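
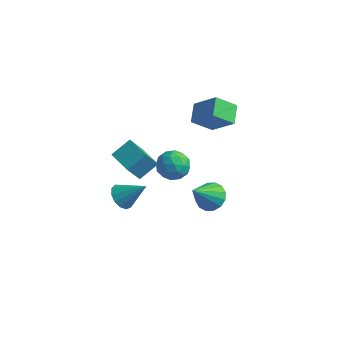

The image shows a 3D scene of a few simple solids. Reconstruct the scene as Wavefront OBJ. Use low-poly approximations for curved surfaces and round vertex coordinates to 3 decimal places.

v -4.541 1.461 -4.144
v -4.901 0.649 -2.729
v -3.957 2.618 -3.331
v -4.317 1.807 -1.917
v -2.923 0.673 -4.183
v -3.283 -0.138 -2.769
v -2.339 1.831 -3.371
v -2.699 1.019 -1.956
v -1.288 -3.834 -1.236
v -0.686 -4.342 -1.672
v 0.048 -3.326 0.016
v -0.663 -3.882 -1.883
v -0.839 -3.406 -1.888
v -1.157 -3.066 -1.687
v -1.517 -2.971 -1.343
v -1.804 -3.149 -0.964
v -1.927 -3.545 -0.672
v -1.847 -4.033 -0.559
v -1.589 -4.458 -0.661
v -1.236 -4.685 -0.946
v -0.899 -4.642 -1.322
v -2.706 2.471 -3.364
v -2.019 3.317 -3.086
v -1.461 1.843 -4.534
v -0.774 2.689 -4.256
v -0.992 1.875 -3.511
v -1.762 2.263 -2.788
v -1.718 2.897 -4.832
v -2.488 3.285 -4.109
v -1.408 3.581 -3.994
v -0.96 2.949 -3.178
v -2.52 2.211 -4.442
v -2.072 1.579 -3.626
v -2.472 2.949 -3.122
v -1.008 2.211 -4.498
v -1.136 1.733 -4.06
v -0.733 2.23 -3.897
v -2.321 2.329 -2.947
v -1.917 2.827 -2.784
v -1.313 1.98 -3.034
v -1.563 2.333 -4.836
v -1.159 2.831 -4.673
v -2.747 2.93 -3.723
v -2.344 3.427 -3.56
v -2.167 3.18 -4.586
v -1.709 3.601 -3.493
v -0.977 3.232 -4.18
v -1.532 3.354 -4.519
v -1.985 3.582 -4.094
v -1.446 3.23 -3.013
v -0.713 2.861 -3.701
v -0.842 2.383 -3.263
v -1.294 2.611 -2.838
v -1.086 3.385 -3.546
v -2.767 2.299 -3.919
v -2.034 1.93 -4.607
v -2.186 2.549 -4.782
v -2.638 2.777 -4.357
v -2.503 1.928 -3.44
v -1.771 1.559 -4.127
v -1.495 1.578 -3.526
v -1.948 1.806 -3.101
v -2.394 1.775 -4.074
v 0.37 3.598 -0.142
v -0.573 2.694 0.882
v -0.119 4.772 0.444
v -1.062 3.868 1.468
v 1.882 3.552 1.212
v 0.939 2.648 2.236
v 1.393 4.726 1.798
v 0.45 3.822 2.822
v 3.94 -2.78 0.563
v 4.825 -3.155 0.431
v 3.58 -4.2 2.177
v 4.889 -2.788 0.768
v 4.698 -2.419 1.05
v 4.304 -2.147 1.202
v 3.813 -2.044 1.183
v 3.356 -2.138 0.997
v 3.056 -2.405 0.696
v 2.992 -2.771 0.359
v 3.183 -3.14 0.076
v 3.576 -3.412 -0.075
v 4.068 -3.515 -0.056
v 4.525 -3.421 0.129
f 2 4 1
f 5 2 1
f 1 4 3
f 3 5 1
f 2 8 4
f 6 2 5
f 6 8 2
f 4 8 3
f 7 5 3
f 3 8 7
f 7 6 5
f 8 6 7
f 10 9 12
f 10 12 11
f 12 9 13
f 12 13 11
f 13 9 14
f 13 14 11
f 14 9 15
f 14 15 11
f 15 9 16
f 15 16 11
f 16 9 17
f 16 17 11
f 17 9 18
f 17 18 11
f 18 9 19
f 18 19 11
f 19 9 20
f 19 20 11
f 20 9 21
f 20 21 11
f 21 9 10
f 21 10 11
f 22 59 38
f 59 33 62
f 38 62 27
f 59 62 38
f 22 38 34
f 38 27 39
f 34 39 23
f 38 39 34
f 22 34 43
f 34 23 44
f 43 44 29
f 34 44 43
f 22 43 55
f 43 29 58
f 55 58 32
f 43 58 55
f 22 55 59
f 55 32 63
f 59 63 33
f 55 63 59
f 23 39 50
f 39 27 53
f 50 53 31
f 39 53 50
f 27 62 40
f 62 33 61
f 40 61 26
f 62 61 40
f 33 63 60
f 63 32 56
f 60 56 24
f 63 56 60
f 32 58 57
f 58 29 45
f 57 45 28
f 58 45 57
f 29 44 49
f 44 23 46
f 49 46 30
f 44 46 49
f 25 51 37
f 51 31 52
f 37 52 26
f 51 52 37
f 25 37 35
f 37 26 36
f 35 36 24
f 37 36 35
f 25 35 42
f 35 24 41
f 42 41 28
f 35 41 42
f 25 42 47
f 42 28 48
f 47 48 30
f 42 48 47
f 25 47 51
f 47 30 54
f 51 54 31
f 47 54 51
f 26 52 40
f 52 31 53
f 40 53 27
f 52 53 40
f 24 36 60
f 36 26 61
f 60 61 33
f 36 61 60
f 28 41 57
f 41 24 56
f 57 56 32
f 41 56 57
f 30 48 49
f 48 28 45
f 49 45 29
f 48 45 49
f 31 54 50
f 54 30 46
f 50 46 23
f 54 46 50
f 65 67 64
f 68 65 64
f 64 67 66
f 66 68 64
f 65 71 67
f 69 65 68
f 69 71 65
f 67 71 66
f 70 68 66
f 66 71 70
f 70 69 68
f 71 69 70
f 73 72 75
f 73 75 74
f 75 72 76
f 75 76 74
f 76 72 77
f 76 77 74
f 77 72 78
f 77 78 74
f 78 72 79
f 78 79 74
f 79 72 80
f 79 80 74
f 80 72 81
f 80 81 74
f 81 72 82
f 81 82 74
f 82 72 83
f 82 83 74
f 83 72 84
f 83 84 74
f 84 72 85
f 84 85 74
f 85 72 73
f 85 73 74



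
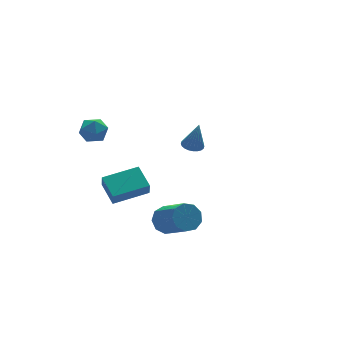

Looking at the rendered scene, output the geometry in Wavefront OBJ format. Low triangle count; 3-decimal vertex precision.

v -3.604 3.134 -0.248
v -3.145 2.503 -0.363
v -4.475 2.397 0.323
v -4.016 1.766 0.208
v -3.797 2.325 0.719
v -3.259 2.78 0.367
v -4.361 2.12 -0.407
v -3.823 2.575 -0.759
v -3.613 1.876 -0.461
v -3.265 2.003 0.235
v -4.355 2.897 -0.275
v -4.007 3.024 0.421
v 1.843 2.86 -3.343
v 2.401 3.041 -3.402
v 2.077 2.64 -1.797
v 2.294 3.24 -3.358
v 2.118 3.381 -3.311
v 1.901 3.442 -3.269
v 1.674 3.416 -3.239
v 1.473 3.304 -3.224
v 1.329 3.125 -3.228
v 1.262 2.906 -3.249
v 1.284 2.679 -3.285
v 1.391 2.48 -3.329
v 1.567 2.339 -3.376
v 1.785 2.277 -3.418
v 2.012 2.304 -3.448
v 2.213 2.416 -3.463
v 2.357 2.595 -3.459
v 2.423 2.814 -3.438
v -2.631 -2.401 -3.686
v -1.856 -2.314 -3.69
v -1.674 -3.872 -2.498
v -2.449 -3.959 -2.494
v -2.069 -2.033 -3.29
v -1.888 -3.591 -2.098
v -2.545 -1.924 -3.075
v -2.364 -3.482 -1.883
v -3.061 -2.038 -3.146
v -2.88 -3.596 -1.954
v -3.376 -2.322 -3.47
v -3.195 -3.88 -2.278
v -3.342 -2.643 -3.895
v -3.161 -4.201 -2.703
v -2.975 -2.851 -4.222
v -2.794 -4.409 -3.03
v -2.447 -2.848 -4.298
v -2.266 -4.406 -3.106
v -2.005 -2.636 -4.088
v -1.824 -4.194 -2.896
v -4.138 0.032 -3.584
v -4.281 -0.275 -2.826
v -4.047 1.274 -3.063
v -4.19 0.967 -2.305
v -2.31 -0.207 -3.335
v -2.453 -0.514 -2.577
v -2.219 1.035 -2.814
v -2.362 0.728 -2.056
f 1 12 6
f 1 6 2
f 1 2 8
f 1 8 11
f 1 11 12
f 2 6 10
f 6 12 5
f 12 11 3
f 11 8 7
f 8 2 9
f 4 10 5
f 4 5 3
f 4 3 7
f 4 7 9
f 4 9 10
f 5 10 6
f 3 5 12
f 7 3 11
f 9 7 8
f 10 9 2
f 14 13 16
f 14 16 15
f 16 13 17
f 16 17 15
f 17 13 18
f 17 18 15
f 18 13 19
f 18 19 15
f 19 13 20
f 19 20 15
f 20 13 21
f 20 21 15
f 21 13 22
f 21 22 15
f 22 13 23
f 22 23 15
f 23 13 24
f 23 24 15
f 24 13 25
f 24 25 15
f 25 13 26
f 25 26 15
f 26 13 27
f 26 27 15
f 27 13 28
f 27 28 15
f 28 13 29
f 28 29 15
f 29 13 30
f 29 30 15
f 30 13 14
f 30 14 15
f 32 31 35
f 32 35 33
f 33 35 36
f 33 36 34
f 35 31 37
f 35 37 36
f 36 37 38
f 36 38 34
f 37 31 39
f 37 39 38
f 38 39 40
f 38 40 34
f 39 31 41
f 39 41 40
f 40 41 42
f 40 42 34
f 41 31 43
f 41 43 42
f 42 43 44
f 42 44 34
f 43 31 45
f 43 45 44
f 44 45 46
f 44 46 34
f 45 31 47
f 45 47 46
f 46 47 48
f 46 48 34
f 47 31 49
f 47 49 48
f 48 49 50
f 48 50 34
f 49 31 32
f 49 32 50
f 50 32 33
f 50 33 34
f 52 54 51
f 55 52 51
f 51 54 53
f 53 55 51
f 52 58 54
f 56 52 55
f 56 58 52
f 54 58 53
f 57 55 53
f 53 58 57
f 57 56 55
f 58 56 57



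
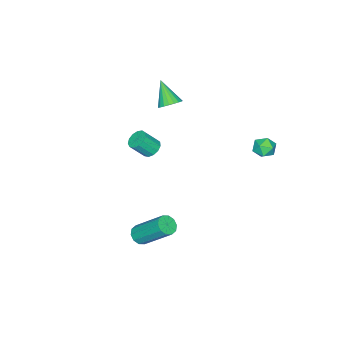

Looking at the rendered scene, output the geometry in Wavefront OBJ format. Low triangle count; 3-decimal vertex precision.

v -3.856 2.539 0.207
v -3.46 3.087 0.309
v -3.34 2.013 1.031
v -2.944 2.561 1.133
v -3.61 2.587 1.284
v -3.929 2.913 0.774
v -2.871 2.187 0.566
v -3.19 2.513 0.056
v -2.851 2.869 0.531
v -3.308 3.117 0.975
v -3.492 1.983 0.365
v -3.949 2.231 0.809
v 3.827 0.147 -2.19
v 4.405 0.178 -2.157
v 4.232 1.705 -0.596
v 3.653 1.673 -0.63
v 4.295 0.416 -2.401
v 4.122 1.942 -0.841
v 4.006 0.551 -2.566
v 3.833 2.077 -1.005
v 3.649 0.531 -2.586
v 3.476 2.058 -1.026
v 3.36 0.365 -2.456
v 3.186 1.892 -0.895
v 3.248 0.115 -2.224
v 3.075 1.642 -0.663
v 3.358 -0.122 -1.979
v 3.185 1.404 -0.419
v 3.647 -0.257 -1.815
v 3.474 1.269 -0.254
v 4.004 -0.238 -1.794
v 3.831 1.289 -0.234
v 4.294 -0.072 -1.925
v 4.12 1.455 -0.364
v -2.658 -2.764 1.92
v -2.02 -2.93 2.04
v -3.122 -3.716 3.08
v -2.055 -2.71 2.207
v -2.194 -2.499 2.324
v -2.413 -2.334 2.372
v -2.675 -2.243 2.341
v -2.934 -2.243 2.238
v -3.145 -2.333 2.079
v -3.271 -2.497 1.894
v -3.292 -2.708 1.712
v -3.203 -2.928 1.567
v -3.02 -3.12 1.483
v -2.774 -3.251 1.475
v -2.508 -3.297 1.543
v -2.268 -3.252 1.677
v -2.095 -3.122 1.853
v 0.641 -1.496 1.406
v 0.895 -1.861 1.035
v 1.434 -2.369 1.902
v 1.179 -2.004 2.274
v 1.095 -1.603 1.062
v 1.633 -2.111 1.929
v 1.149 -1.312 1.198
v 1.688 -1.819 2.065
v 1.043 -1.079 1.401
v 1.582 -1.586 2.268
v 0.808 -0.978 1.605
v 1.347 -1.485 2.472
v 0.521 -1.042 1.747
v 1.06 -1.549 2.614
v 0.271 -1.25 1.78
v 0.81 -1.758 2.647
v 0.139 -1.537 1.695
v 0.678 -2.044 2.562
v 0.166 -1.81 1.518
v 0.705 -2.318 2.385
v 0.343 -1.984 1.306
v 0.882 -2.491 2.173
v 0.616 -2.003 1.126
v 1.154 -2.51 1.993
f 1 12 6
f 1 6 2
f 1 2 8
f 1 8 11
f 1 11 12
f 2 6 10
f 6 12 5
f 12 11 3
f 11 8 7
f 8 2 9
f 4 10 5
f 4 5 3
f 4 3 7
f 4 7 9
f 4 9 10
f 5 10 6
f 3 5 12
f 7 3 11
f 9 7 8
f 10 9 2
f 14 13 17
f 14 17 15
f 15 17 18
f 15 18 16
f 17 13 19
f 17 19 18
f 18 19 20
f 18 20 16
f 19 13 21
f 19 21 20
f 20 21 22
f 20 22 16
f 21 13 23
f 21 23 22
f 22 23 24
f 22 24 16
f 23 13 25
f 23 25 24
f 24 25 26
f 24 26 16
f 25 13 27
f 25 27 26
f 26 27 28
f 26 28 16
f 27 13 29
f 27 29 28
f 28 29 30
f 28 30 16
f 29 13 31
f 29 31 30
f 30 31 32
f 30 32 16
f 31 13 33
f 31 33 32
f 32 33 34
f 32 34 16
f 33 13 14
f 33 14 34
f 34 14 15
f 34 15 16
f 36 35 38
f 36 38 37
f 38 35 39
f 38 39 37
f 39 35 40
f 39 40 37
f 40 35 41
f 40 41 37
f 41 35 42
f 41 42 37
f 42 35 43
f 42 43 37
f 43 35 44
f 43 44 37
f 44 35 45
f 44 45 37
f 45 35 46
f 45 46 37
f 46 35 47
f 46 47 37
f 47 35 48
f 47 48 37
f 48 35 49
f 48 49 37
f 49 35 50
f 49 50 37
f 50 35 51
f 50 51 37
f 51 35 36
f 51 36 37
f 53 52 56
f 53 56 54
f 54 56 57
f 54 57 55
f 56 52 58
f 56 58 57
f 57 58 59
f 57 59 55
f 58 52 60
f 58 60 59
f 59 60 61
f 59 61 55
f 60 52 62
f 60 62 61
f 61 62 63
f 61 63 55
f 62 52 64
f 62 64 63
f 63 64 65
f 63 65 55
f 64 52 66
f 64 66 65
f 65 66 67
f 65 67 55
f 66 52 68
f 66 68 67
f 67 68 69
f 67 69 55
f 68 52 70
f 68 70 69
f 69 70 71
f 69 71 55
f 70 52 72
f 70 72 71
f 71 72 73
f 71 73 55
f 72 52 74
f 72 74 73
f 73 74 75
f 73 75 55
f 74 52 53
f 74 53 75
f 75 53 54
f 75 54 55



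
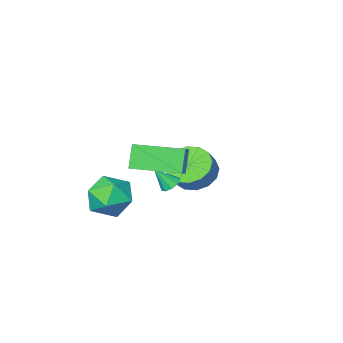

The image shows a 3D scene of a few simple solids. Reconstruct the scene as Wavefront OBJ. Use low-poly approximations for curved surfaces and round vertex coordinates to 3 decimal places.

v 0.665 -1.081 -1.818
v 1.076 -0.821 -1.973
v 1.255 -1.459 -0.882
v 0.878 -0.621 -1.767
v 0.581 -0.635 -1.585
v 0.323 -0.858 -1.512
v 0.224 -1.185 -1.583
v 0.332 -1.464 -1.763
v 0.595 -1.563 -1.969
v 0.891 -1.437 -2.105
v 1.081 -1.144 -2.106
v 3.666 -0.462 -2.506
v 4.279 -0.267 -1.532
v 2.921 -2.013 -1.728
v 3.534 -1.818 -0.754
v 2.658 -1.104 -1.044
v 3.118 -0.146 -1.525
v 4.082 -2.134 -1.735
v 4.542 -1.176 -2.216
v 4.536 -1.301 -1.056
v 3.656 -0.664 -0.629
v 3.544 -1.616 -2.631
v 2.664 -0.979 -2.204
v 3.939 1.631 2.937
v 4.43 2.137 3.356
v 2.422 3.111 2.927
v 2.913 3.617 3.346
v 4.367 2.063 1.914
v 4.858 2.569 2.333
v 2.85 3.543 1.904
v 3.341 4.049 2.323
v -1.047 -1.819 -1.965
v -0.145 -2.011 -2.526
v 0.41 -1.712 -1.737
v -0.493 -1.521 -1.175
v -0.274 -1.478 -2.637
v 0.281 -1.18 -1.848
v -0.611 -1.037 -2.568
v -0.056 -0.738 -1.778
v -1.064 -0.805 -2.337
v -0.509 -0.507 -1.547
v -1.513 -0.846 -2.006
v -0.958 -0.547 -1.217
v -1.837 -1.147 -1.664
v -1.282 -0.848 -0.875
v -1.95 -1.628 -1.403
v -1.395 -1.329 -0.614
v -1.821 -2.16 -1.292
v -1.266 -1.862 -0.503
v -1.484 -2.602 -1.362
v -0.929 -2.303 -0.572
v -1.031 -2.833 -1.593
v -0.476 -2.535 -0.803
v -0.582 -2.793 -1.923
v -0.027 -2.494 -1.134
v -0.258 -2.492 -2.265
v 0.297 -2.193 -1.476
f 2 1 4
f 2 4 3
f 4 1 5
f 4 5 3
f 5 1 6
f 5 6 3
f 6 1 7
f 6 7 3
f 7 1 8
f 7 8 3
f 8 1 9
f 8 9 3
f 9 1 10
f 9 10 3
f 10 1 11
f 10 11 3
f 11 1 2
f 11 2 3
f 12 23 17
f 12 17 13
f 12 13 19
f 12 19 22
f 12 22 23
f 13 17 21
f 17 23 16
f 23 22 14
f 22 19 18
f 19 13 20
f 15 21 16
f 15 16 14
f 15 14 18
f 15 18 20
f 15 20 21
f 16 21 17
f 14 16 23
f 18 14 22
f 20 18 19
f 21 20 13
f 25 27 24
f 28 25 24
f 24 27 26
f 26 28 24
f 25 31 27
f 29 25 28
f 29 31 25
f 27 31 26
f 30 28 26
f 26 31 30
f 30 29 28
f 31 29 30
f 33 32 36
f 33 36 34
f 34 36 37
f 34 37 35
f 36 32 38
f 36 38 37
f 37 38 39
f 37 39 35
f 38 32 40
f 38 40 39
f 39 40 41
f 39 41 35
f 40 32 42
f 40 42 41
f 41 42 43
f 41 43 35
f 42 32 44
f 42 44 43
f 43 44 45
f 43 45 35
f 44 32 46
f 44 46 45
f 45 46 47
f 45 47 35
f 46 32 48
f 46 48 47
f 47 48 49
f 47 49 35
f 48 32 50
f 48 50 49
f 49 50 51
f 49 51 35
f 50 32 52
f 50 52 51
f 51 52 53
f 51 53 35
f 52 32 54
f 52 54 53
f 53 54 55
f 53 55 35
f 54 32 56
f 54 56 55
f 55 56 57
f 55 57 35
f 56 32 33
f 56 33 57
f 57 33 34
f 57 34 35



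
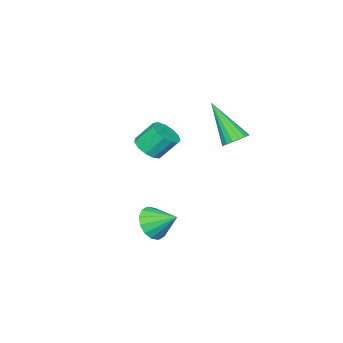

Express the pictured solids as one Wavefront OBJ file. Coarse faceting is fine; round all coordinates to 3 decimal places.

v 3.628 1.428 -0.811
v 4.183 1.243 -0.28
v 3.392 2.392 -0.229
v 4.378 1.463 -0.565
v 4.372 1.673 -0.915
v 4.166 1.818 -1.238
v 3.817 1.858 -1.446
v 3.416 1.784 -1.484
v 3.073 1.613 -1.342
v 2.878 1.394 -1.057
v 2.884 1.183 -0.707
v 3.089 1.039 -0.384
v 3.439 0.998 -0.176
v 3.839 1.073 -0.138
v -1.38 1.242 1.521
v -0.834 1.058 1.392
v -1.44 -0.062 3.139
v -0.792 1.275 1.569
v -0.885 1.484 1.734
v -1.092 1.638 1.85
v -1.364 1.701 1.891
v -1.639 1.659 1.847
v -1.856 1.522 1.728
v -1.963 1.321 1.562
v -1.936 1.101 1.386
v -1.782 0.914 1.241
v -1.536 0.802 1.16
v -1.254 0.791 1.162
v -1.001 0.883 1.246
v 1.266 -0.92 1.406
v 1.834 -0.549 1.449
v 1.402 0.012 2.317
v 0.834 -0.36 2.274
v 1.6 -0.361 1.211
v 1.168 0.2 2.079
v 1.26 -0.351 1.035
v 0.828 0.21 1.903
v 0.922 -0.521 0.977
v 0.49 0.04 1.844
v 0.693 -0.819 1.055
v 0.261 -0.258 1.923
v 0.646 -1.148 1.245
v 0.214 -0.587 2.112
v 0.796 -1.405 1.486
v 0.364 -0.844 2.353
v 1.095 -1.509 1.701
v 0.663 -0.948 2.569
v 1.449 -1.425 1.823
v 1.017 -0.864 2.691
v 1.744 -1.182 1.813
v 1.312 -0.621 2.681
v 1.888 -0.855 1.673
v 1.456 -0.294 2.541
f 2 1 4
f 2 4 3
f 4 1 5
f 4 5 3
f 5 1 6
f 5 6 3
f 6 1 7
f 6 7 3
f 7 1 8
f 7 8 3
f 8 1 9
f 8 9 3
f 9 1 10
f 9 10 3
f 10 1 11
f 10 11 3
f 11 1 12
f 11 12 3
f 12 1 13
f 12 13 3
f 13 1 14
f 13 14 3
f 14 1 2
f 14 2 3
f 16 15 18
f 16 18 17
f 18 15 19
f 18 19 17
f 19 15 20
f 19 20 17
f 20 15 21
f 20 21 17
f 21 15 22
f 21 22 17
f 22 15 23
f 22 23 17
f 23 15 24
f 23 24 17
f 24 15 25
f 24 25 17
f 25 15 26
f 25 26 17
f 26 15 27
f 26 27 17
f 27 15 28
f 27 28 17
f 28 15 29
f 28 29 17
f 29 15 16
f 29 16 17
f 31 30 34
f 31 34 32
f 32 34 35
f 32 35 33
f 34 30 36
f 34 36 35
f 35 36 37
f 35 37 33
f 36 30 38
f 36 38 37
f 37 38 39
f 37 39 33
f 38 30 40
f 38 40 39
f 39 40 41
f 39 41 33
f 40 30 42
f 40 42 41
f 41 42 43
f 41 43 33
f 42 30 44
f 42 44 43
f 43 44 45
f 43 45 33
f 44 30 46
f 44 46 45
f 45 46 47
f 45 47 33
f 46 30 48
f 46 48 47
f 47 48 49
f 47 49 33
f 48 30 50
f 48 50 49
f 49 50 51
f 49 51 33
f 50 30 52
f 50 52 51
f 51 52 53
f 51 53 33
f 52 30 31
f 52 31 53
f 53 31 32
f 53 32 33



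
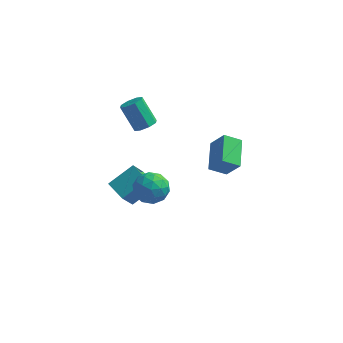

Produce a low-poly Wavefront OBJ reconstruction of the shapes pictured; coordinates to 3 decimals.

v 2.325 -1.875 2.683
v 3.116 -2.133 3.822
v 2.055 -0.12 3.269
v 2.846 -0.378 4.407
v 3.254 -1.542 2.113
v 4.045 -1.8 3.251
v 2.984 0.213 2.698
v 3.775 -0.045 3.837
v -3.97 0.596 -2.395
v -2.78 1.663 -1.425
v -3.668 1.689 -3.969
v -2.477 2.756 -2.999
v -2.943 -0.216 -2.761
v -1.752 0.851 -1.791
v -2.64 0.877 -4.335
v -1.45 1.944 -3.365
v -2.315 0.129 -2.052
v -1.514 0.856 -2.322
v -1.146 -0.776 -1.018
v -0.345 -0.049 -1.288
v -1.197 0.273 -0.645
v -1.919 0.832 -1.283
v -0.741 -0.752 -2.057
v -1.463 -0.193 -2.695
v -0.541 0.311 -2.324
v -0.823 0.945 -1.452
v -1.837 -0.865 -1.888
v -2.119 -0.231 -1.016
v -2.017 0.572 -2.278
v -0.643 -0.492 -1.062
v -1.144 -0.302 -0.684
v -0.673 0.125 -0.843
v -2.255 0.558 -1.668
v -1.784 0.985 -1.826
v -1.598 0.643 -0.84
v -0.876 -0.905 -1.514
v -0.405 -0.478 -1.672
v -1.987 -0.045 -2.497
v -1.516 0.382 -2.656
v -1.062 -0.563 -2.5
v -0.974 0.679 -2.437
v -0.288 0.147 -1.83
v -0.52 -0.266 -2.282
v -0.945 0.062 -2.657
v -1.14 1.051 -1.925
v -0.453 0.52 -1.317
v -0.954 0.709 -0.939
v -1.378 1.037 -1.314
v -0.568 0.731 -1.926
v -2.207 -0.44 -2.023
v -1.52 -0.971 -1.415
v -1.282 -0.957 -2.026
v -1.706 -0.629 -2.401
v -2.372 -0.067 -1.51
v -1.686 -0.599 -0.903
v -1.715 0.018 -0.683
v -2.14 0.346 -1.058
v -2.092 -0.651 -1.414
v -1.815 0.864 3.145
v -1.223 0.849 3.536
v -2.152 1.36 4.966
v -2.745 1.376 4.575
v -1.308 1.334 3.307
v -2.238 1.845 4.736
v -1.691 1.544 2.983
v -2.62 2.055 4.413
v -2.146 1.356 2.754
v -3.076 1.867 4.184
v -2.408 0.88 2.754
v -3.337 1.391 4.184
v -2.322 0.395 2.984
v -3.252 0.906 4.413
v -1.94 0.185 3.307
v -2.869 0.696 4.737
v -1.484 0.373 3.536
v -2.414 0.884 4.966
f 2 4 1
f 5 2 1
f 1 4 3
f 3 5 1
f 2 8 4
f 6 2 5
f 6 8 2
f 4 8 3
f 7 5 3
f 3 8 7
f 7 6 5
f 8 6 7
f 10 12 9
f 13 10 9
f 9 12 11
f 11 13 9
f 10 16 12
f 14 10 13
f 14 16 10
f 12 16 11
f 15 13 11
f 11 16 15
f 15 14 13
f 16 14 15
f 17 54 33
f 54 28 57
f 33 57 22
f 54 57 33
f 17 33 29
f 33 22 34
f 29 34 18
f 33 34 29
f 17 29 38
f 29 18 39
f 38 39 24
f 29 39 38
f 17 38 50
f 38 24 53
f 50 53 27
f 38 53 50
f 17 50 54
f 50 27 58
f 54 58 28
f 50 58 54
f 18 34 45
f 34 22 48
f 45 48 26
f 34 48 45
f 22 57 35
f 57 28 56
f 35 56 21
f 57 56 35
f 28 58 55
f 58 27 51
f 55 51 19
f 58 51 55
f 27 53 52
f 53 24 40
f 52 40 23
f 53 40 52
f 24 39 44
f 39 18 41
f 44 41 25
f 39 41 44
f 20 46 32
f 46 26 47
f 32 47 21
f 46 47 32
f 20 32 30
f 32 21 31
f 30 31 19
f 32 31 30
f 20 30 37
f 30 19 36
f 37 36 23
f 30 36 37
f 20 37 42
f 37 23 43
f 42 43 25
f 37 43 42
f 20 42 46
f 42 25 49
f 46 49 26
f 42 49 46
f 21 47 35
f 47 26 48
f 35 48 22
f 47 48 35
f 19 31 55
f 31 21 56
f 55 56 28
f 31 56 55
f 23 36 52
f 36 19 51
f 52 51 27
f 36 51 52
f 25 43 44
f 43 23 40
f 44 40 24
f 43 40 44
f 26 49 45
f 49 25 41
f 45 41 18
f 49 41 45
f 60 59 63
f 60 63 61
f 61 63 64
f 61 64 62
f 63 59 65
f 63 65 64
f 64 65 66
f 64 66 62
f 65 59 67
f 65 67 66
f 66 67 68
f 66 68 62
f 67 59 69
f 67 69 68
f 68 69 70
f 68 70 62
f 69 59 71
f 69 71 70
f 70 71 72
f 70 72 62
f 71 59 73
f 71 73 72
f 72 73 74
f 72 74 62
f 73 59 75
f 73 75 74
f 74 75 76
f 74 76 62
f 75 59 60
f 75 60 76
f 76 60 61
f 76 61 62



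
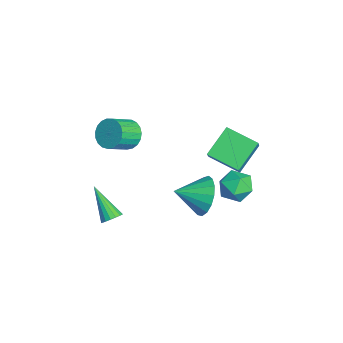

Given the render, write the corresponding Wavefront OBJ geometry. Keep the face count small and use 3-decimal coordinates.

v 2.206 -2.741 0.221
v 2.472 -3.199 0.242
v 0.974 -3.399 1.479
v 2.581 -3.057 0.423
v 2.603 -2.843 0.557
v 2.535 -2.605 0.614
v 2.391 -2.399 0.581
v 2.205 -2.271 0.466
v 2.019 -2.25 0.295
v 1.876 -2.342 0.106
v 1.809 -2.525 -0.056
v 1.832 -2.758 -0.154
v 1.941 -2.987 -0.167
v 2.111 -3.159 -0.091
v 2.303 -3.235 0.057
v 1.085 1.546 0.218
v 1.841 1.873 0.932
v 1.135 0.154 0.802
v 1.39 1.96 1.179
v 0.869 1.952 1.206
v 0.397 1.852 1.007
v 0.083 1.681 0.627
v -0.001 1.479 0.153
v 0.163 1.293 -0.305
v 0.538 1.164 -0.644
v 1.039 1.123 -0.786
v 1.55 1.179 -0.697
v 1.954 1.319 -0.398
v 2.16 1.511 0.041
v 2.119 1.711 0.521
v -0.998 -1.626 3.207
v -0.375 -1.125 3.34
v 0.22 -2.054 4.046
v -0.402 -2.554 3.913
v -0.577 -1.056 3.6
v 0.018 -1.985 4.307
v -0.852 -1.086 3.793
v -0.256 -2.015 4.5
v -1.152 -1.209 3.884
v -0.556 -2.137 4.591
v -1.425 -1.404 3.858
v -0.83 -2.332 4.565
v -1.625 -1.637 3.719
v -1.029 -2.566 4.426
v -1.716 -1.869 3.492
v -1.12 -2.797 4.199
v -1.683 -2.058 3.215
v -1.087 -2.987 3.922
v -1.531 -2.173 2.937
v -0.936 -3.101 3.644
v -1.287 -2.193 2.706
v -0.692 -3.121 3.413
v -0.993 -2.115 2.561
v -0.398 -3.043 3.268
v -0.7 -1.952 2.527
v -0.105 -2.881 3.234
v -0.459 -1.733 2.612
v 0.137 -2.662 3.318
v -0.31 -1.496 2.799
v 0.285 -2.424 3.505
v -0.28 -1.281 3.056
v 0.315 -2.209 3.763
v 0.976 3.075 1.277
v 1.502 3.561 1.83
v 2.078 2.139 1.05
v 2.604 2.625 1.603
v 1.905 2.158 1.938
v 1.224 2.737 2.078
v 2.356 2.963 0.802
v 1.675 3.542 0.942
v 2.355 3.491 1.537
v 2.076 2.994 2.238
v 1.504 2.706 0.642
v 1.225 2.209 1.343
v 0.439 1.828 2.453
v -0.451 2.839 3.457
v 1.325 3.102 1.955
v 0.435 4.113 2.959
v 1.325 1.607 3.461
v 0.435 2.618 4.465
v 2.211 2.881 2.963
v 1.321 3.892 3.967
f 2 1 4
f 2 4 3
f 4 1 5
f 4 5 3
f 5 1 6
f 5 6 3
f 6 1 7
f 6 7 3
f 7 1 8
f 7 8 3
f 8 1 9
f 8 9 3
f 9 1 10
f 9 10 3
f 10 1 11
f 10 11 3
f 11 1 12
f 11 12 3
f 12 1 13
f 12 13 3
f 13 1 14
f 13 14 3
f 14 1 15
f 14 15 3
f 15 1 2
f 15 2 3
f 17 16 19
f 17 19 18
f 19 16 20
f 19 20 18
f 20 16 21
f 20 21 18
f 21 16 22
f 21 22 18
f 22 16 23
f 22 23 18
f 23 16 24
f 23 24 18
f 24 16 25
f 24 25 18
f 25 16 26
f 25 26 18
f 26 16 27
f 26 27 18
f 27 16 28
f 27 28 18
f 28 16 29
f 28 29 18
f 29 16 30
f 29 30 18
f 30 16 17
f 30 17 18
f 32 31 35
f 32 35 33
f 33 35 36
f 33 36 34
f 35 31 37
f 35 37 36
f 36 37 38
f 36 38 34
f 37 31 39
f 37 39 38
f 38 39 40
f 38 40 34
f 39 31 41
f 39 41 40
f 40 41 42
f 40 42 34
f 41 31 43
f 41 43 42
f 42 43 44
f 42 44 34
f 43 31 45
f 43 45 44
f 44 45 46
f 44 46 34
f 45 31 47
f 45 47 46
f 46 47 48
f 46 48 34
f 47 31 49
f 47 49 48
f 48 49 50
f 48 50 34
f 49 31 51
f 49 51 50
f 50 51 52
f 50 52 34
f 51 31 53
f 51 53 52
f 52 53 54
f 52 54 34
f 53 31 55
f 53 55 54
f 54 55 56
f 54 56 34
f 55 31 57
f 55 57 56
f 56 57 58
f 56 58 34
f 57 31 59
f 57 59 58
f 58 59 60
f 58 60 34
f 59 31 61
f 59 61 60
f 60 61 62
f 60 62 34
f 61 31 32
f 61 32 62
f 62 32 33
f 62 33 34
f 63 74 68
f 63 68 64
f 63 64 70
f 63 70 73
f 63 73 74
f 64 68 72
f 68 74 67
f 74 73 65
f 73 70 69
f 70 64 71
f 66 72 67
f 66 67 65
f 66 65 69
f 66 69 71
f 66 71 72
f 67 72 68
f 65 67 74
f 69 65 73
f 71 69 70
f 72 71 64
f 76 78 75
f 79 76 75
f 75 78 77
f 77 79 75
f 76 82 78
f 80 76 79
f 80 82 76
f 78 82 77
f 81 79 77
f 77 82 81
f 81 80 79
f 82 80 81



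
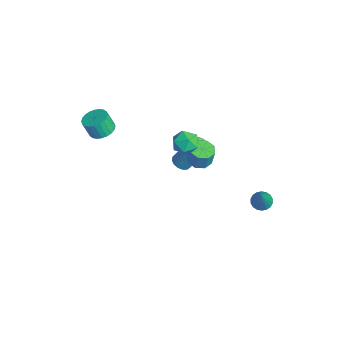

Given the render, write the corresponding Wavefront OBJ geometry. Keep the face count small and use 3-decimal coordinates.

v -3.37 1.092 -2.883
v -3.051 1.512 -3.168
v -2.651 2.448 -1.343
v -2.97 2.028 -1.057
v -3.341 1.622 -3.161
v -2.941 2.559 -1.336
v -3.639 1.591 -3.08
v -3.239 2.527 -1.254
v -3.865 1.425 -2.945
v -3.465 2.362 -1.12
v -3.958 1.17 -2.794
v -3.558 2.107 -0.969
v -3.894 0.895 -2.667
v -3.494 1.831 -0.841
v -3.689 0.672 -2.597
v -3.289 1.608 -0.772
v -3.399 0.561 -2.604
v -2.999 1.498 -0.779
v -3.101 0.593 -2.686
v -2.701 1.529 -0.86
v -2.875 0.758 -2.82
v -2.475 1.695 -0.995
v -2.782 1.013 -2.971
v -2.382 1.95 -1.146
v -2.846 1.289 -3.099
v -2.446 2.225 -1.273
v 0.908 0.402 3.518
v 1.173 0.056 2.824
v -0.273 0.624 2.956
v -0.008 0.278 2.262
v -0.128 -0.182 2.93
v 0.603 -0.32 3.277
v 0.297 1 2.503
v 1.028 0.862 2.85
v 0.796 0.425 2.196
v 0.533 -0.306 2.46
v 0.367 0.986 3.32
v 0.104 0.255 3.584
v -3.739 -3.249 0.797
v -2.988 -3.136 0.927
v -3.111 -3.517 1.972
v -3.861 -3.631 1.843
v -3.103 -2.871 1.01
v -3.225 -3.252 2.056
v -3.314 -2.664 1.061
v -3.437 -3.045 2.106
v -3.59 -2.545 1.071
v -3.713 -2.927 2.117
v -3.889 -2.534 1.04
v -4.011 -2.916 2.086
v -4.164 -2.632 0.972
v -4.287 -3.013 2.018
v -4.375 -2.824 0.877
v -4.498 -3.205 1.923
v -4.489 -3.08 0.77
v -4.612 -3.462 1.816
v -4.489 -3.363 0.668
v -4.612 -3.744 1.713
v -4.375 -3.628 0.584
v -4.497 -4.009 1.63
v -4.163 -3.835 0.534
v -4.286 -4.216 1.579
v -3.887 -3.953 0.523
v -4.01 -4.335 1.569
v -3.589 -3.964 0.554
v -3.711 -4.346 1.6
v -3.313 -3.867 0.622
v -3.436 -4.248 1.668
v -3.102 -3.675 0.717
v -3.225 -4.056 1.763
v -2.988 -3.418 0.824
v -3.111 -3.8 1.87
v 3.298 3.738 -0.266
v 3.725 4.103 -0.448
v 4.322 3.362 1.386
v 3.565 4.262 -0.313
v 3.353 4.317 -0.168
v 3.13 4.258 -0.044
v 2.94 4.095 0.037
v 2.821 3.862 0.057
v 2.797 3.604 0.014
v 2.872 3.373 -0.085
v 3.031 3.214 -0.22
v 3.244 3.159 -0.364
v 3.467 3.218 -0.489
v 3.657 3.381 -0.57
v 3.776 3.614 -0.59
v 3.8 3.872 -0.547
v 0.493 1.101 1.256
v 0.86 1.671 1.123
v 1.113 1.768 2.23
v 0.747 1.199 2.364
v 0.353 1.776 1.229
v 0.607 1.874 2.336
v -0.071 1.487 1.351
v 0.182 1.584 2.459
v -0.165 0.971 1.418
v 0.088 1.069 2.525
v 0.127 0.532 1.39
v 0.38 0.629 2.497
v 0.633 0.426 1.284
v 0.887 0.524 2.391
v 1.058 0.716 1.161
v 1.311 0.813 2.269
v 1.152 1.231 1.095
v 1.405 1.329 2.202
f 2 1 5
f 2 5 3
f 3 5 6
f 3 6 4
f 5 1 7
f 5 7 6
f 6 7 8
f 6 8 4
f 7 1 9
f 7 9 8
f 8 9 10
f 8 10 4
f 9 1 11
f 9 11 10
f 10 11 12
f 10 12 4
f 11 1 13
f 11 13 12
f 12 13 14
f 12 14 4
f 13 1 15
f 13 15 14
f 14 15 16
f 14 16 4
f 15 1 17
f 15 17 16
f 16 17 18
f 16 18 4
f 17 1 19
f 17 19 18
f 18 19 20
f 18 20 4
f 19 1 21
f 19 21 20
f 20 21 22
f 20 22 4
f 21 1 23
f 21 23 22
f 22 23 24
f 22 24 4
f 23 1 25
f 23 25 24
f 24 25 26
f 24 26 4
f 25 1 2
f 25 2 26
f 26 2 3
f 26 3 4
f 27 38 32
f 27 32 28
f 27 28 34
f 27 34 37
f 27 37 38
f 28 32 36
f 32 38 31
f 38 37 29
f 37 34 33
f 34 28 35
f 30 36 31
f 30 31 29
f 30 29 33
f 30 33 35
f 30 35 36
f 31 36 32
f 29 31 38
f 33 29 37
f 35 33 34
f 36 35 28
f 40 39 43
f 40 43 41
f 41 43 44
f 41 44 42
f 43 39 45
f 43 45 44
f 44 45 46
f 44 46 42
f 45 39 47
f 45 47 46
f 46 47 48
f 46 48 42
f 47 39 49
f 47 49 48
f 48 49 50
f 48 50 42
f 49 39 51
f 49 51 50
f 50 51 52
f 50 52 42
f 51 39 53
f 51 53 52
f 52 53 54
f 52 54 42
f 53 39 55
f 53 55 54
f 54 55 56
f 54 56 42
f 55 39 57
f 55 57 56
f 56 57 58
f 56 58 42
f 57 39 59
f 57 59 58
f 58 59 60
f 58 60 42
f 59 39 61
f 59 61 60
f 60 61 62
f 60 62 42
f 61 39 63
f 61 63 62
f 62 63 64
f 62 64 42
f 63 39 65
f 63 65 64
f 64 65 66
f 64 66 42
f 65 39 67
f 65 67 66
f 66 67 68
f 66 68 42
f 67 39 69
f 67 69 68
f 68 69 70
f 68 70 42
f 69 39 71
f 69 71 70
f 70 71 72
f 70 72 42
f 71 39 40
f 71 40 72
f 72 40 41
f 72 41 42
f 74 73 76
f 74 76 75
f 76 73 77
f 76 77 75
f 77 73 78
f 77 78 75
f 78 73 79
f 78 79 75
f 79 73 80
f 79 80 75
f 80 73 81
f 80 81 75
f 81 73 82
f 81 82 75
f 82 73 83
f 82 83 75
f 83 73 84
f 83 84 75
f 84 73 85
f 84 85 75
f 85 73 86
f 85 86 75
f 86 73 87
f 86 87 75
f 87 73 88
f 87 88 75
f 88 73 74
f 88 74 75
f 90 89 93
f 90 93 91
f 91 93 94
f 91 94 92
f 93 89 95
f 93 95 94
f 94 95 96
f 94 96 92
f 95 89 97
f 95 97 96
f 96 97 98
f 96 98 92
f 97 89 99
f 97 99 98
f 98 99 100
f 98 100 92
f 99 89 101
f 99 101 100
f 100 101 102
f 100 102 92
f 101 89 103
f 101 103 102
f 102 103 104
f 102 104 92
f 103 89 105
f 103 105 104
f 104 105 106
f 104 106 92
f 105 89 90
f 105 90 106
f 106 90 91
f 106 91 92



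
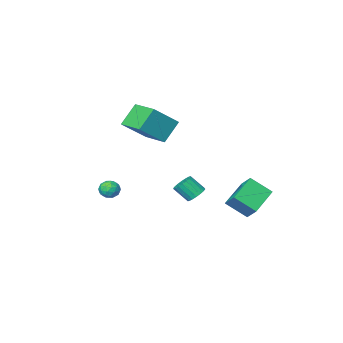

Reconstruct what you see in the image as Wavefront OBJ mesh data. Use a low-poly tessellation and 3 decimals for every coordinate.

v 0.118 -3.878 0.699
v -0.916 -4.087 1.954
v -0.005 -2.034 0.905
v -1.04 -2.243 2.16
v 1.68 -3.917 1.98
v 0.645 -4.126 3.235
v 1.556 -2.073 2.186
v 0.522 -2.282 3.441
v -4.774 0.682 -3.439
v -4.794 1.532 -2.664
v -3.184 1.475 -4.267
v -3.204 2.325 -3.492
v -3.856 -0.165 -2.488
v -3.876 0.685 -1.713
v -2.266 0.628 -3.316
v -2.286 1.478 -2.541
v -2.92 -3.409 -4.394
v -2.409 -2.962 -4.437
v -1.809 -3.564 -3.548
v -2.32 -4.011 -3.506
v -2.591 -2.837 -4.229
v -1.991 -3.439 -3.34
v -2.838 -2.826 -4.055
v -2.238 -3.428 -3.166
v -3.101 -2.93 -3.948
v -2.501 -3.532 -3.059
v -3.329 -3.129 -3.929
v -2.728 -3.731 -3.04
v -3.475 -3.383 -4.002
v -2.875 -3.985 -3.113
v -3.511 -3.643 -4.153
v -2.911 -4.245 -3.264
v -3.431 -3.856 -4.352
v -2.831 -4.458 -3.463
v -3.249 -3.981 -4.56
v -2.649 -4.583 -3.671
v -3.002 -3.992 -4.734
v -2.402 -4.594 -3.845
v -2.739 -3.888 -4.841
v -2.139 -4.49 -3.952
v -2.512 -3.689 -4.86
v -1.911 -4.291 -3.971
v -2.365 -3.435 -4.787
v -1.765 -4.037 -3.898
v -2.329 -3.175 -4.636
v -1.729 -3.777 -3.747
v 3.726 -0.871 -1.858
v 4.316 -1.112 -1.787
v 3.324 -1.728 -1.433
v 3.914 -1.969 -1.362
v 3.728 -1.467 -1.009
v 3.977 -0.937 -1.272
v 3.663 -1.903 -1.948
v 3.912 -1.373 -2.211
v 4.277 -1.75 -1.843
v 4.317 -1.48 -1.262
v 3.323 -1.36 -1.958
v 3.363 -1.09 -1.377
v 4.056 -0.916 -1.86
v 3.584 -1.924 -1.36
v 3.475 -1.629 -1.152
v 3.822 -1.77 -1.111
v 3.857 -0.813 -1.557
v 4.203 -0.955 -1.515
v 3.858 -1.164 -1.058
v 3.437 -1.885 -1.705
v 3.783 -2.027 -1.663
v 3.818 -1.07 -2.109
v 4.165 -1.211 -2.068
v 3.782 -1.676 -2.162
v 4.38 -1.433 -1.851
v 4.144 -1.937 -1.601
v 3.997 -1.898 -1.946
v 4.143 -1.586 -2.1
v 4.404 -1.274 -1.51
v 4.168 -1.778 -1.26
v 4.059 -1.483 -1.052
v 4.204 -1.172 -1.207
v 4.381 -1.649 -1.542
v 3.472 -1.062 -1.96
v 3.236 -1.566 -1.71
v 3.436 -1.668 -2.013
v 3.581 -1.357 -2.168
v 3.496 -0.903 -1.619
v 3.26 -1.407 -1.369
v 3.497 -1.254 -1.12
v 3.643 -0.942 -1.274
v 3.259 -1.191 -1.678
f 2 4 1
f 5 2 1
f 1 4 3
f 3 5 1
f 2 8 4
f 6 2 5
f 6 8 2
f 4 8 3
f 7 5 3
f 3 8 7
f 7 6 5
f 8 6 7
f 10 12 9
f 13 10 9
f 9 12 11
f 11 13 9
f 10 16 12
f 14 10 13
f 14 16 10
f 12 16 11
f 15 13 11
f 11 16 15
f 15 14 13
f 16 14 15
f 18 17 21
f 18 21 19
f 19 21 22
f 19 22 20
f 21 17 23
f 21 23 22
f 22 23 24
f 22 24 20
f 23 17 25
f 23 25 24
f 24 25 26
f 24 26 20
f 25 17 27
f 25 27 26
f 26 27 28
f 26 28 20
f 27 17 29
f 27 29 28
f 28 29 30
f 28 30 20
f 29 17 31
f 29 31 30
f 30 31 32
f 30 32 20
f 31 17 33
f 31 33 32
f 32 33 34
f 32 34 20
f 33 17 35
f 33 35 34
f 34 35 36
f 34 36 20
f 35 17 37
f 35 37 36
f 36 37 38
f 36 38 20
f 37 17 39
f 37 39 38
f 38 39 40
f 38 40 20
f 39 17 41
f 39 41 40
f 40 41 42
f 40 42 20
f 41 17 43
f 41 43 42
f 42 43 44
f 42 44 20
f 43 17 45
f 43 45 44
f 44 45 46
f 44 46 20
f 45 17 18
f 45 18 46
f 46 18 19
f 46 19 20
f 47 84 63
f 84 58 87
f 63 87 52
f 84 87 63
f 47 63 59
f 63 52 64
f 59 64 48
f 63 64 59
f 47 59 68
f 59 48 69
f 68 69 54
f 59 69 68
f 47 68 80
f 68 54 83
f 80 83 57
f 68 83 80
f 47 80 84
f 80 57 88
f 84 88 58
f 80 88 84
f 48 64 75
f 64 52 78
f 75 78 56
f 64 78 75
f 52 87 65
f 87 58 86
f 65 86 51
f 87 86 65
f 58 88 85
f 88 57 81
f 85 81 49
f 88 81 85
f 57 83 82
f 83 54 70
f 82 70 53
f 83 70 82
f 54 69 74
f 69 48 71
f 74 71 55
f 69 71 74
f 50 76 62
f 76 56 77
f 62 77 51
f 76 77 62
f 50 62 60
f 62 51 61
f 60 61 49
f 62 61 60
f 50 60 67
f 60 49 66
f 67 66 53
f 60 66 67
f 50 67 72
f 67 53 73
f 72 73 55
f 67 73 72
f 50 72 76
f 72 55 79
f 76 79 56
f 72 79 76
f 51 77 65
f 77 56 78
f 65 78 52
f 77 78 65
f 49 61 85
f 61 51 86
f 85 86 58
f 61 86 85
f 53 66 82
f 66 49 81
f 82 81 57
f 66 81 82
f 55 73 74
f 73 53 70
f 74 70 54
f 73 70 74
f 56 79 75
f 79 55 71
f 75 71 48
f 79 71 75



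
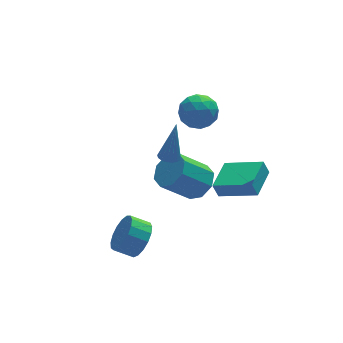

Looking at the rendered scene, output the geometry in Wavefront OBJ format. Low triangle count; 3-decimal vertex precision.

v 1.429 1.842 2.182
v 2.384 2.319 2.284
v 2.056 0.861 0.896
v 3.011 1.338 0.998
v 2.653 0.684 1.769
v 2.266 1.291 2.564
v 2.174 1.889 0.616
v 1.787 2.496 1.411
v 2.845 2.348 1.316
v 3.141 1.603 2.029
v 1.299 1.577 1.151
v 1.595 0.832 1.864
v 1.851 2.167 2.346
v 2.589 1.013 0.834
v 2.378 0.629 1.287
v 2.94 0.909 1.347
v 1.782 1.562 2.511
v 2.343 1.843 2.57
v 2.501 0.882 2.268
v 2.097 1.337 0.61
v 2.658 1.618 0.669
v 1.5 2.271 1.833
v 2.062 2.551 1.893
v 1.939 2.298 0.912
v 2.684 2.464 1.837
v 3.052 1.887 1.081
v 2.56 2.212 0.856
v 2.333 2.568 1.324
v 2.858 2.026 2.256
v 3.226 1.45 1.5
v 3.016 1.065 1.953
v 2.788 1.422 2.42
v 3.128 2.044 1.687
v 1.214 1.73 1.68
v 1.582 1.154 0.924
v 1.652 1.758 0.76
v 1.424 2.115 1.227
v 1.388 1.293 2.099
v 1.756 0.716 1.343
v 2.107 0.612 1.856
v 1.88 0.968 2.324
v 1.312 1.136 1.493
v -0.605 -1.993 2.081
v -0.214 -1.618 1.941
v -0.135 -1.707 4.179
v -0.436 -1.471 1.971
v -0.697 -1.444 2.026
v -0.937 -1.542 2.093
v -1.101 -1.744 2.158
v -1.151 -2.004 2.204
v -1.077 -2.26 2.223
v -0.894 -2.456 2.208
v -0.645 -2.546 2.165
v -0.387 -2.509 2.102
v -0.179 -2.354 2.034
v -0.069 -2.116 1.977
v -0.082 -1.851 1.944
v -2.352 -2.913 -2.974
v -1.809 -2.944 -2.087
v -2.686 -2.599 -1.539
v -3.228 -2.567 -2.426
v -1.734 -2.482 -2.257
v -2.61 -2.137 -1.709
v -1.799 -2.119 -2.591
v -2.676 -1.774 -2.043
v -1.992 -1.938 -3.013
v -2.868 -1.592 -2.464
v -2.267 -1.98 -3.426
v -3.143 -1.634 -2.877
v -2.561 -2.235 -3.735
v -3.438 -1.89 -3.187
v -2.808 -2.646 -3.87
v -3.684 -2.301 -3.322
v -2.95 -3.118 -3.8
v -3.826 -2.773 -3.252
v -2.955 -3.543 -3.541
v -3.831 -3.198 -2.992
v -2.822 -3.823 -3.152
v -3.698 -3.478 -2.603
v -2.581 -3.895 -2.722
v -3.457 -3.55 -2.173
v -2.288 -3.742 -2.35
v -3.164 -3.397 -1.801
v -2.009 -3.399 -2.121
v -2.886 -3.053 -1.573
v 1.854 0.512 -3.037
v 2.508 1.042 -2.376
v 0.98 1.118 -0.923
v 0.326 0.588 -1.583
v 2.075 1.544 -2.858
v 0.547 1.619 -1.405
v 1.513 1.441 -3.444
v -0.015 1.517 -1.991
v 1.15 0.794 -3.791
v -0.378 0.87 -2.338
v 1.2 -0.018 -3.697
v -0.328 0.058 -2.244
v 1.633 -0.519 -3.215
v 0.105 -0.444 -1.762
v 2.195 -0.417 -2.629
v 0.667 -0.341 -1.176
v 2.558 0.23 -2.282
v 1.03 0.306 -0.829
v 2.892 -4.538 0.285
v 2.64 -4.381 1.038
v 1.416 -3.282 -0.47
v 1.164 -3.124 0.283
v 4.056 -3.116 0.377
v 3.804 -2.958 1.13
v 2.58 -1.859 -0.378
v 2.328 -1.702 0.375
f 1 38 17
f 38 12 41
f 17 41 6
f 38 41 17
f 1 17 13
f 17 6 18
f 13 18 2
f 17 18 13
f 1 13 22
f 13 2 23
f 22 23 8
f 13 23 22
f 1 22 34
f 22 8 37
f 34 37 11
f 22 37 34
f 1 34 38
f 34 11 42
f 38 42 12
f 34 42 38
f 2 18 29
f 18 6 32
f 29 32 10
f 18 32 29
f 6 41 19
f 41 12 40
f 19 40 5
f 41 40 19
f 12 42 39
f 42 11 35
f 39 35 3
f 42 35 39
f 11 37 36
f 37 8 24
f 36 24 7
f 37 24 36
f 8 23 28
f 23 2 25
f 28 25 9
f 23 25 28
f 4 30 16
f 30 10 31
f 16 31 5
f 30 31 16
f 4 16 14
f 16 5 15
f 14 15 3
f 16 15 14
f 4 14 21
f 14 3 20
f 21 20 7
f 14 20 21
f 4 21 26
f 21 7 27
f 26 27 9
f 21 27 26
f 4 26 30
f 26 9 33
f 30 33 10
f 26 33 30
f 5 31 19
f 31 10 32
f 19 32 6
f 31 32 19
f 3 15 39
f 15 5 40
f 39 40 12
f 15 40 39
f 7 20 36
f 20 3 35
f 36 35 11
f 20 35 36
f 9 27 28
f 27 7 24
f 28 24 8
f 27 24 28
f 10 33 29
f 33 9 25
f 29 25 2
f 33 25 29
f 44 43 46
f 44 46 45
f 46 43 47
f 46 47 45
f 47 43 48
f 47 48 45
f 48 43 49
f 48 49 45
f 49 43 50
f 49 50 45
f 50 43 51
f 50 51 45
f 51 43 52
f 51 52 45
f 52 43 53
f 52 53 45
f 53 43 54
f 53 54 45
f 54 43 55
f 54 55 45
f 55 43 56
f 55 56 45
f 56 43 57
f 56 57 45
f 57 43 44
f 57 44 45
f 59 58 62
f 59 62 60
f 60 62 63
f 60 63 61
f 62 58 64
f 62 64 63
f 63 64 65
f 63 65 61
f 64 58 66
f 64 66 65
f 65 66 67
f 65 67 61
f 66 58 68
f 66 68 67
f 67 68 69
f 67 69 61
f 68 58 70
f 68 70 69
f 69 70 71
f 69 71 61
f 70 58 72
f 70 72 71
f 71 72 73
f 71 73 61
f 72 58 74
f 72 74 73
f 73 74 75
f 73 75 61
f 74 58 76
f 74 76 75
f 75 76 77
f 75 77 61
f 76 58 78
f 76 78 77
f 77 78 79
f 77 79 61
f 78 58 80
f 78 80 79
f 79 80 81
f 79 81 61
f 80 58 82
f 80 82 81
f 81 82 83
f 81 83 61
f 82 58 84
f 82 84 83
f 83 84 85
f 83 85 61
f 84 58 59
f 84 59 85
f 85 59 60
f 85 60 61
f 87 86 90
f 87 90 88
f 88 90 91
f 88 91 89
f 90 86 92
f 90 92 91
f 91 92 93
f 91 93 89
f 92 86 94
f 92 94 93
f 93 94 95
f 93 95 89
f 94 86 96
f 94 96 95
f 95 96 97
f 95 97 89
f 96 86 98
f 96 98 97
f 97 98 99
f 97 99 89
f 98 86 100
f 98 100 99
f 99 100 101
f 99 101 89
f 100 86 102
f 100 102 101
f 101 102 103
f 101 103 89
f 102 86 87
f 102 87 103
f 103 87 88
f 103 88 89
f 105 107 104
f 108 105 104
f 104 107 106
f 106 108 104
f 105 111 107
f 109 105 108
f 109 111 105
f 107 111 106
f 110 108 106
f 106 111 110
f 110 109 108
f 111 109 110



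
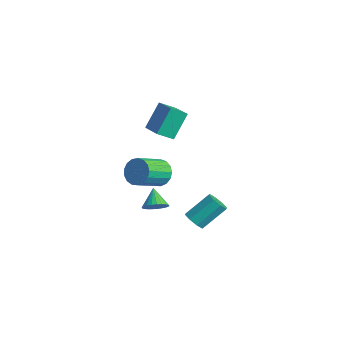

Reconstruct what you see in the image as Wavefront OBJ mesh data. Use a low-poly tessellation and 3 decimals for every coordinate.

v 3.75 -0.137 -1.161
v 4.023 0.296 -1.696
v 4.222 1.73 -0.434
v 3.95 1.297 0.101
v 3.459 0.335 -1.651
v 3.659 1.769 -0.39
v 3.066 0.098 -1.319
v 3.266 1.531 -0.058
v 3.074 -0.277 -0.894
v 3.274 1.157 0.367
v 3.478 -0.57 -0.626
v 3.677 0.864 0.636
v 4.041 -0.609 -0.67
v 4.241 0.825 0.591
v 4.434 -0.371 -1.002
v 4.634 1.062 0.259
v 4.426 0.003 -1.427
v 4.626 1.437 -0.166
v 0.595 -0.84 -1.666
v 1.164 -0.456 -1.255
v -0.335 -0.46 -0.734
v 1.064 -0.231 -1.446
v 0.893 -0.098 -1.671
v 0.677 -0.078 -1.895
v 0.448 -0.174 -2.084
v 0.241 -0.371 -2.21
v 0.089 -0.64 -2.252
v 0.013 -0.939 -2.206
v 0.026 -1.223 -2.077
v 0.125 -1.449 -1.886
v 0.296 -1.582 -1.661
v 0.513 -1.602 -1.437
v 0.742 -1.506 -1.248
v 0.948 -1.309 -1.122
v 1.101 -1.04 -1.08
v 1.177 -0.741 -1.126
v -1.947 0.841 -0.828
v -1.141 1.241 -0.44
v -0.727 -0.5 0.496
v -1.533 -0.901 0.108
v -1.475 1.332 -0.123
v -1.061 -0.41 0.813
v -1.917 1.31 0.032
v -1.503 -0.432 0.968
v -2.366 1.181 -0.01
v -1.952 -0.561 0.926
v -2.719 0.973 -0.239
v -2.305 -0.768 0.697
v -2.895 0.736 -0.603
v -2.481 -1.006 0.333
v -2.854 0.522 -1.019
v -2.44 -1.219 -0.083
v -2.605 0.382 -1.391
v -2.191 -1.36 -0.455
v -2.206 0.346 -1.634
v -1.791 -1.395 -0.698
v -1.747 0.424 -1.692
v -1.332 -1.317 -0.756
v -1.334 0.597 -1.553
v -0.919 -1.144 -0.617
v -1.062 0.826 -1.247
v -0.647 -0.915 -0.311
v -0.992 1.059 -0.846
v -0.577 -0.683 0.09
v -4.71 1.463 1.37
v -5.054 2.602 3.014
v -4.398 2.427 0.766
v -4.741 3.567 2.411
v -2.859 1.213 1.929
v -3.202 2.353 3.574
v -2.546 2.178 1.326
v -2.89 3.317 2.97
f 2 1 5
f 2 5 3
f 3 5 6
f 3 6 4
f 5 1 7
f 5 7 6
f 6 7 8
f 6 8 4
f 7 1 9
f 7 9 8
f 8 9 10
f 8 10 4
f 9 1 11
f 9 11 10
f 10 11 12
f 10 12 4
f 11 1 13
f 11 13 12
f 12 13 14
f 12 14 4
f 13 1 15
f 13 15 14
f 14 15 16
f 14 16 4
f 15 1 17
f 15 17 16
f 16 17 18
f 16 18 4
f 17 1 2
f 17 2 18
f 18 2 3
f 18 3 4
f 20 19 22
f 20 22 21
f 22 19 23
f 22 23 21
f 23 19 24
f 23 24 21
f 24 19 25
f 24 25 21
f 25 19 26
f 25 26 21
f 26 19 27
f 26 27 21
f 27 19 28
f 27 28 21
f 28 19 29
f 28 29 21
f 29 19 30
f 29 30 21
f 30 19 31
f 30 31 21
f 31 19 32
f 31 32 21
f 32 19 33
f 32 33 21
f 33 19 34
f 33 34 21
f 34 19 35
f 34 35 21
f 35 19 36
f 35 36 21
f 36 19 20
f 36 20 21
f 38 37 41
f 38 41 39
f 39 41 42
f 39 42 40
f 41 37 43
f 41 43 42
f 42 43 44
f 42 44 40
f 43 37 45
f 43 45 44
f 44 45 46
f 44 46 40
f 45 37 47
f 45 47 46
f 46 47 48
f 46 48 40
f 47 37 49
f 47 49 48
f 48 49 50
f 48 50 40
f 49 37 51
f 49 51 50
f 50 51 52
f 50 52 40
f 51 37 53
f 51 53 52
f 52 53 54
f 52 54 40
f 53 37 55
f 53 55 54
f 54 55 56
f 54 56 40
f 55 37 57
f 55 57 56
f 56 57 58
f 56 58 40
f 57 37 59
f 57 59 58
f 58 59 60
f 58 60 40
f 59 37 61
f 59 61 60
f 60 61 62
f 60 62 40
f 61 37 63
f 61 63 62
f 62 63 64
f 62 64 40
f 63 37 38
f 63 38 64
f 64 38 39
f 64 39 40
f 66 68 65
f 69 66 65
f 65 68 67
f 67 69 65
f 66 72 68
f 70 66 69
f 70 72 66
f 68 72 67
f 71 69 67
f 67 72 71
f 71 70 69
f 72 70 71



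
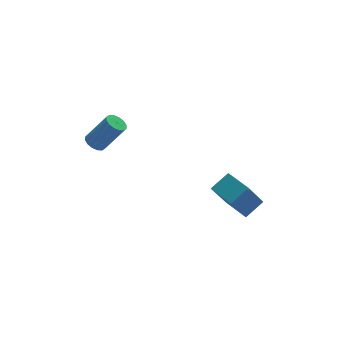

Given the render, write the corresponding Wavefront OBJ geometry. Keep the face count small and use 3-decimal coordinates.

v -3.674 1.755 1.589
v -3.312 1.477 1.282
v -2.405 1.107 2.683
v -2.766 1.385 2.991
v -3.213 1.744 1.288
v -2.306 1.374 2.69
v -3.238 2.013 1.375
v -2.331 1.644 2.777
v -3.379 2.214 1.52
v -2.472 1.845 2.921
v -3.599 2.292 1.683
v -2.692 1.922 3.084
v -3.839 2.225 1.821
v -2.932 1.856 3.222
v -4.035 2.033 1.897
v -3.128 1.663 3.298
v -4.134 1.766 1.89
v -3.227 1.396 3.292
v -4.109 1.496 1.803
v -3.202 1.127 3.205
v -3.968 1.295 1.659
v -3.061 0.926 3.06
v -3.748 1.218 1.496
v -2.841 0.848 2.897
v -3.508 1.284 1.358
v -2.601 0.915 2.759
v 1.514 -1.716 -1.553
v 2.465 -1.466 -0.939
v 1.075 -0.383 -1.416
v 2.026 -0.133 -0.802
v 2.474 -1.227 -3.238
v 3.425 -0.977 -2.624
v 2.035 0.106 -3.101
v 2.986 0.356 -2.487
f 2 1 5
f 2 5 3
f 3 5 6
f 3 6 4
f 5 1 7
f 5 7 6
f 6 7 8
f 6 8 4
f 7 1 9
f 7 9 8
f 8 9 10
f 8 10 4
f 9 1 11
f 9 11 10
f 10 11 12
f 10 12 4
f 11 1 13
f 11 13 12
f 12 13 14
f 12 14 4
f 13 1 15
f 13 15 14
f 14 15 16
f 14 16 4
f 15 1 17
f 15 17 16
f 16 17 18
f 16 18 4
f 17 1 19
f 17 19 18
f 18 19 20
f 18 20 4
f 19 1 21
f 19 21 20
f 20 21 22
f 20 22 4
f 21 1 23
f 21 23 22
f 22 23 24
f 22 24 4
f 23 1 25
f 23 25 24
f 24 25 26
f 24 26 4
f 25 1 2
f 25 2 26
f 26 2 3
f 26 3 4
f 28 30 27
f 31 28 27
f 27 30 29
f 29 31 27
f 28 34 30
f 32 28 31
f 32 34 28
f 30 34 29
f 33 31 29
f 29 34 33
f 33 32 31
f 34 32 33



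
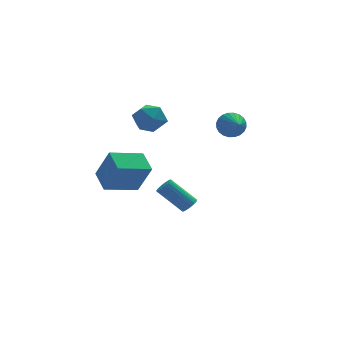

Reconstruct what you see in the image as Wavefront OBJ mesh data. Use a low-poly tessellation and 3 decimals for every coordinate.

v 3.902 2.872 1.789
v 4.456 3.174 2.445
v 3.958 1.248 2.491
v 4.137 3.227 2.593
v 3.783 3.226 2.619
v 3.447 3.171 2.518
v 3.18 3.071 2.307
v 3.023 2.94 2.016
v 3 2.799 1.691
v 3.115 2.669 1.381
v 3.349 2.57 1.133
v 3.667 2.517 0.985
v 4.021 2.518 0.96
v 4.357 2.573 1.06
v 4.624 2.673 1.272
v 4.781 2.804 1.562
v 4.804 2.945 1.887
v 4.69 3.075 2.197
v -2.05 2.255 3.427
v -1.156 2.741 2.972
v -1.104 0.739 3.668
v -0.21 1.225 3.213
v -0.581 1.561 4.209
v -1.166 2.498 4.06
v -1.094 0.982 2.58
v -1.679 1.919 2.431
v -0.565 1.954 2.449
v -0.248 2.312 3.456
v -2.012 1.168 3.184
v -1.695 1.526 4.191
v -4.407 -1.493 -0.406
v -3.749 -2.186 1.475
v -4.606 -0.093 0.179
v -3.948 -0.786 2.06
v -2.412 -0.994 -0.92
v -1.754 -1.687 0.961
v -2.611 0.406 -0.335
v -1.953 -0.287 1.546
v 1.209 1.824 -3.995
v 1.561 1.604 -3.562
v 0.183 2.296 -2.092
v -0.169 2.516 -2.525
v 1.649 1.836 -3.588
v 0.272 2.528 -2.118
v 1.662 2.066 -3.684
v 0.284 2.758 -2.214
v 1.596 2.254 -3.835
v 0.218 2.946 -2.365
v 1.463 2.367 -4.013
v 0.085 3.059 -2.543
v 1.286 2.387 -4.188
v -0.092 3.079 -2.718
v 1.096 2.309 -4.329
v -0.282 3.001 -2.859
v 0.925 2.148 -4.413
v -0.452 2.84 -2.943
v 0.804 1.93 -4.425
v -0.574 2.622 -2.955
v 0.752 1.694 -4.362
v -0.625 2.386 -2.892
v 0.78 1.481 -4.236
v -0.598 2.173 -2.766
v 0.881 1.327 -4.068
v -0.496 2.018 -2.598
v 1.04 1.259 -3.887
v -0.338 1.95 -2.418
v 1.227 1.288 -3.726
v -0.15 1.98 -2.256
v 1.411 1.411 -3.61
v 0.034 2.102 -2.14
f 2 1 4
f 2 4 3
f 4 1 5
f 4 5 3
f 5 1 6
f 5 6 3
f 6 1 7
f 6 7 3
f 7 1 8
f 7 8 3
f 8 1 9
f 8 9 3
f 9 1 10
f 9 10 3
f 10 1 11
f 10 11 3
f 11 1 12
f 11 12 3
f 12 1 13
f 12 13 3
f 13 1 14
f 13 14 3
f 14 1 15
f 14 15 3
f 15 1 16
f 15 16 3
f 16 1 17
f 16 17 3
f 17 1 18
f 17 18 3
f 18 1 2
f 18 2 3
f 19 30 24
f 19 24 20
f 19 20 26
f 19 26 29
f 19 29 30
f 20 24 28
f 24 30 23
f 30 29 21
f 29 26 25
f 26 20 27
f 22 28 23
f 22 23 21
f 22 21 25
f 22 25 27
f 22 27 28
f 23 28 24
f 21 23 30
f 25 21 29
f 27 25 26
f 28 27 20
f 32 34 31
f 35 32 31
f 31 34 33
f 33 35 31
f 32 38 34
f 36 32 35
f 36 38 32
f 34 38 33
f 37 35 33
f 33 38 37
f 37 36 35
f 38 36 37
f 40 39 43
f 40 43 41
f 41 43 44
f 41 44 42
f 43 39 45
f 43 45 44
f 44 45 46
f 44 46 42
f 45 39 47
f 45 47 46
f 46 47 48
f 46 48 42
f 47 39 49
f 47 49 48
f 48 49 50
f 48 50 42
f 49 39 51
f 49 51 50
f 50 51 52
f 50 52 42
f 51 39 53
f 51 53 52
f 52 53 54
f 52 54 42
f 53 39 55
f 53 55 54
f 54 55 56
f 54 56 42
f 55 39 57
f 55 57 56
f 56 57 58
f 56 58 42
f 57 39 59
f 57 59 58
f 58 59 60
f 58 60 42
f 59 39 61
f 59 61 60
f 60 61 62
f 60 62 42
f 61 39 63
f 61 63 62
f 62 63 64
f 62 64 42
f 63 39 65
f 63 65 64
f 64 65 66
f 64 66 42
f 65 39 67
f 65 67 66
f 66 67 68
f 66 68 42
f 67 39 69
f 67 69 68
f 68 69 70
f 68 70 42
f 69 39 40
f 69 40 70
f 70 40 41
f 70 41 42



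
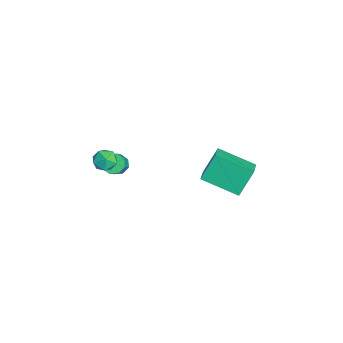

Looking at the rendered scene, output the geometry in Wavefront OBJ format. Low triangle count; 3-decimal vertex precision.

v -0.32 -3.132 0.732
v 0.187 -2.995 0.247
v -0.567 -4.125 0.193
v -0.06 -3.988 -0.292
v 0.123 -4.142 0.381
v 0.275 -3.528 0.715
v -0.655 -3.592 -0.275
v -0.503 -2.978 0.059
v -0.02 -3.279 -0.375
v 0.46 -3.619 0.03
v -0.84 -3.501 0.41
v -0.36 -3.841 0.815
v -2.608 1.569 -3.578
v -3.09 2.373 -2.16
v -1.795 3.426 -4.354
v -2.277 4.23 -2.936
v -1.443 1.29 -3.024
v -1.925 2.094 -1.606
v -0.63 3.147 -3.8
v -1.112 3.951 -2.382
v -1.736 -2.864 -1.663
v -1.356 -3.087 -2.085
v -0.244 -3.359 -0.939
v -0.624 -3.136 -0.517
v -1.306 -2.626 -2.024
v -0.193 -2.899 -0.879
v -1.508 -2.305 -1.752
v -0.395 -2.578 -0.606
v -1.843 -2.311 -1.427
v -0.731 -2.584 -0.282
v -2.116 -2.641 -1.241
v -1.004 -2.913 -0.095
v -2.167 -3.101 -1.301
v -1.054 -3.374 -0.156
v -1.965 -3.422 -1.574
v -0.852 -3.695 -0.428
v -1.629 -3.416 -1.898
v -0.517 -3.689 -0.753
f 1 12 6
f 1 6 2
f 1 2 8
f 1 8 11
f 1 11 12
f 2 6 10
f 6 12 5
f 12 11 3
f 11 8 7
f 8 2 9
f 4 10 5
f 4 5 3
f 4 3 7
f 4 7 9
f 4 9 10
f 5 10 6
f 3 5 12
f 7 3 11
f 9 7 8
f 10 9 2
f 14 16 13
f 17 14 13
f 13 16 15
f 15 17 13
f 14 20 16
f 18 14 17
f 18 20 14
f 16 20 15
f 19 17 15
f 15 20 19
f 19 18 17
f 20 18 19
f 22 21 25
f 22 25 23
f 23 25 26
f 23 26 24
f 25 21 27
f 25 27 26
f 26 27 28
f 26 28 24
f 27 21 29
f 27 29 28
f 28 29 30
f 28 30 24
f 29 21 31
f 29 31 30
f 30 31 32
f 30 32 24
f 31 21 33
f 31 33 32
f 32 33 34
f 32 34 24
f 33 21 35
f 33 35 34
f 34 35 36
f 34 36 24
f 35 21 37
f 35 37 36
f 36 37 38
f 36 38 24
f 37 21 22
f 37 22 38
f 38 22 23
f 38 23 24



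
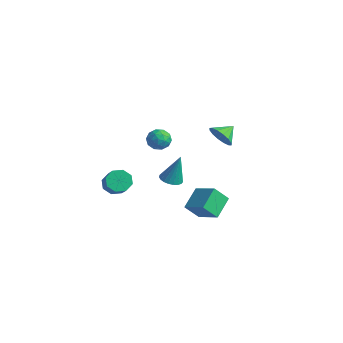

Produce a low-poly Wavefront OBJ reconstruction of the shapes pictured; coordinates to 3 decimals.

v -2.399 2.508 -2.49
v -1.794 2.159 -2.522
v -2.061 2.932 -0.67
v -1.713 2.428 -2.599
v -1.75 2.71 -2.658
v -1.9 2.958 -2.688
v -2.137 3.128 -2.683
v -2.418 3.191 -2.646
v -2.697 3.135 -2.581
v -2.924 2.972 -2.501
v -3.06 2.728 -2.419
v -3.082 2.446 -2.349
v -2.986 2.175 -2.304
v -2.789 1.962 -2.291
v -2.524 1.843 -2.313
v -2.238 1.839 -2.365
v -1.979 1.951 -2.439
v 1.816 2.363 3.042
v 2.085 2.715 2.352
v 1.844 3.277 3.518
v 1.661 2.739 2.33
v 1.28 2.662 2.499
v 1.042 2.506 2.814
v 1.011 2.311 3.189
v 1.197 2.13 3.526
v 1.548 2.012 3.733
v 1.971 1.988 3.754
v 2.353 2.064 3.585
v 2.591 2.221 3.271
v 2.621 2.416 2.895
v 2.436 2.597 2.558
v 2.686 -0.951 -0.661
v 2.26 0.222 0.076
v 3.055 -0.257 -1.554
v 2.629 0.917 -0.816
v 4.051 -0.857 -0.024
v 3.625 0.317 0.714
v 4.42 -0.162 -0.916
v 3.994 1.011 -0.179
v -4.141 -0.13 -2.578
v -3.631 0.409 -2.818
v -2.509 -0.191 -1.782
v -3.019 -0.73 -1.542
v -3.959 0.595 -2.355
v -2.837 -0.005 -1.32
v -4.393 0.356 -2.023
v -3.272 -0.244 -0.987
v -4.68 -0.167 -2.015
v -3.559 -0.767 -0.98
v -4.651 -0.669 -2.338
v -3.529 -1.269 -1.302
v -4.323 -0.855 -2.8
v -3.201 -1.455 -1.765
v -3.888 -0.616 -3.133
v -2.767 -1.216 -2.097
v -3.601 -0.093 -3.14
v -2.48 -0.693 -2.105
v -0.729 0.285 3.183
v -0.157 0.521 2.806
v -0.463 -0.821 2.894
v 0.109 -0.585 2.517
v 0.107 -0.537 3.241
v -0.057 0.147 3.419
v -0.563 -0.447 2.281
v -0.727 0.237 2.459
v -0.053 0.069 2.248
v 0.36 0.013 2.841
v -0.98 -0.313 2.859
v -0.567 -0.369 3.452
v -0.466 0.5 3.02
v -0.154 -0.8 2.68
v -0.155 -0.772 3.106
v 0.182 -0.633 2.884
v -0.408 0.28 3.38
v -0.071 0.419 3.159
v 0.083 -0.203 3.414
v -0.549 -0.719 2.541
v -0.212 -0.58 2.32
v -0.802 0.333 2.816
v -0.465 0.472 2.594
v -0.703 -0.097 2.286
v -0.069 0.373 2.47
v 0.087 -0.277 2.3
v -0.308 -0.196 2.162
v -0.404 0.206 2.266
v 0.174 0.341 2.819
v 0.331 -0.31 2.649
v 0.329 -0.281 3.075
v 0.232 0.121 3.18
v 0.235 0.075 2.491
v -0.951 0.01 3.051
v -0.794 -0.641 2.881
v -0.852 -0.421 2.52
v -0.949 -0.019 2.625
v -0.707 -0.023 3.4
v -0.551 -0.673 3.23
v -0.216 -0.506 3.434
v -0.312 -0.104 3.538
v -0.855 -0.375 3.209
f 2 1 4
f 2 4 3
f 4 1 5
f 4 5 3
f 5 1 6
f 5 6 3
f 6 1 7
f 6 7 3
f 7 1 8
f 7 8 3
f 8 1 9
f 8 9 3
f 9 1 10
f 9 10 3
f 10 1 11
f 10 11 3
f 11 1 12
f 11 12 3
f 12 1 13
f 12 13 3
f 13 1 14
f 13 14 3
f 14 1 15
f 14 15 3
f 15 1 16
f 15 16 3
f 16 1 17
f 16 17 3
f 17 1 2
f 17 2 3
f 19 18 21
f 19 21 20
f 21 18 22
f 21 22 20
f 22 18 23
f 22 23 20
f 23 18 24
f 23 24 20
f 24 18 25
f 24 25 20
f 25 18 26
f 25 26 20
f 26 18 27
f 26 27 20
f 27 18 28
f 27 28 20
f 28 18 29
f 28 29 20
f 29 18 30
f 29 30 20
f 30 18 31
f 30 31 20
f 31 18 19
f 31 19 20
f 33 35 32
f 36 33 32
f 32 35 34
f 34 36 32
f 33 39 35
f 37 33 36
f 37 39 33
f 35 39 34
f 38 36 34
f 34 39 38
f 38 37 36
f 39 37 38
f 41 40 44
f 41 44 42
f 42 44 45
f 42 45 43
f 44 40 46
f 44 46 45
f 45 46 47
f 45 47 43
f 46 40 48
f 46 48 47
f 47 48 49
f 47 49 43
f 48 40 50
f 48 50 49
f 49 50 51
f 49 51 43
f 50 40 52
f 50 52 51
f 51 52 53
f 51 53 43
f 52 40 54
f 52 54 53
f 53 54 55
f 53 55 43
f 54 40 56
f 54 56 55
f 55 56 57
f 55 57 43
f 56 40 41
f 56 41 57
f 57 41 42
f 57 42 43
f 58 95 74
f 95 69 98
f 74 98 63
f 95 98 74
f 58 74 70
f 74 63 75
f 70 75 59
f 74 75 70
f 58 70 79
f 70 59 80
f 79 80 65
f 70 80 79
f 58 79 91
f 79 65 94
f 91 94 68
f 79 94 91
f 58 91 95
f 91 68 99
f 95 99 69
f 91 99 95
f 59 75 86
f 75 63 89
f 86 89 67
f 75 89 86
f 63 98 76
f 98 69 97
f 76 97 62
f 98 97 76
f 69 99 96
f 99 68 92
f 96 92 60
f 99 92 96
f 68 94 93
f 94 65 81
f 93 81 64
f 94 81 93
f 65 80 85
f 80 59 82
f 85 82 66
f 80 82 85
f 61 87 73
f 87 67 88
f 73 88 62
f 87 88 73
f 61 73 71
f 73 62 72
f 71 72 60
f 73 72 71
f 61 71 78
f 71 60 77
f 78 77 64
f 71 77 78
f 61 78 83
f 78 64 84
f 83 84 66
f 78 84 83
f 61 83 87
f 83 66 90
f 87 90 67
f 83 90 87
f 62 88 76
f 88 67 89
f 76 89 63
f 88 89 76
f 60 72 96
f 72 62 97
f 96 97 69
f 72 97 96
f 64 77 93
f 77 60 92
f 93 92 68
f 77 92 93
f 66 84 85
f 84 64 81
f 85 81 65
f 84 81 85
f 67 90 86
f 90 66 82
f 86 82 59
f 90 82 86



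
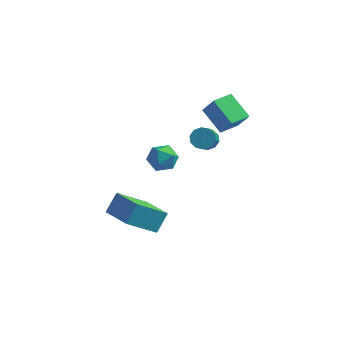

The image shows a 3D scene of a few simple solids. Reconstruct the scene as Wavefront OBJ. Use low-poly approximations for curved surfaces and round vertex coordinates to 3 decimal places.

v 1.586 2.796 3.243
v 2.295 2.543 4.315
v 2.12 3.946 3.162
v 2.829 3.692 4.234
v 2.831 2.148 2.266
v 3.54 1.894 3.338
v 3.365 3.297 2.185
v 4.074 3.044 3.257
v 2.498 1.031 2.42
v 3.157 1.139 2.361
v 3.48 -0.223 3.46
v 2.822 -0.331 3.52
v 3.018 1.364 2.68
v 3.342 0.002 3.779
v 2.682 1.462 2.9
v 3.005 0.099 3.999
v 2.275 1.395 2.937
v 2.598 0.033 4.036
v 1.953 1.189 2.776
v 2.276 -0.173 3.876
v 1.84 0.923 2.48
v 2.163 -0.439 3.579
v 1.978 0.698 2.161
v 2.302 -0.664 3.26
v 2.315 0.601 1.941
v 2.638 -0.762 3.04
v 2.722 0.667 1.904
v 3.045 -0.695 3.003
v 3.044 0.873 2.064
v 3.367 -0.489 3.164
v -0.317 2.902 -0.135
v 0.24 2.884 -0.887
v -1.16 1.796 -0.733
v -0.603 1.778 -1.485
v -0.282 1.481 -0.658
v 0.239 2.165 -0.288
v -1.159 2.515 -1.332
v -0.638 3.199 -0.962
v -0.28 2.645 -1.627
v 0.262 2.006 -1.21
v -1.182 2.674 -0.41
v -0.64 2.035 0.007
v -0.494 -2.425 -2.582
v -0.22 -1.628 -1.566
v -2.18 -1.207 -3.084
v -1.906 -0.409 -2.068
v 0.706 -1.271 -3.812
v 0.98 -0.473 -2.796
v -0.98 -0.052 -4.314
v -0.706 0.745 -3.298
f 2 4 1
f 5 2 1
f 1 4 3
f 3 5 1
f 2 8 4
f 6 2 5
f 6 8 2
f 4 8 3
f 7 5 3
f 3 8 7
f 7 6 5
f 8 6 7
f 10 9 13
f 10 13 11
f 11 13 14
f 11 14 12
f 13 9 15
f 13 15 14
f 14 15 16
f 14 16 12
f 15 9 17
f 15 17 16
f 16 17 18
f 16 18 12
f 17 9 19
f 17 19 18
f 18 19 20
f 18 20 12
f 19 9 21
f 19 21 20
f 20 21 22
f 20 22 12
f 21 9 23
f 21 23 22
f 22 23 24
f 22 24 12
f 23 9 25
f 23 25 24
f 24 25 26
f 24 26 12
f 25 9 27
f 25 27 26
f 26 27 28
f 26 28 12
f 27 9 29
f 27 29 28
f 28 29 30
f 28 30 12
f 29 9 10
f 29 10 30
f 30 10 11
f 30 11 12
f 31 42 36
f 31 36 32
f 31 32 38
f 31 38 41
f 31 41 42
f 32 36 40
f 36 42 35
f 42 41 33
f 41 38 37
f 38 32 39
f 34 40 35
f 34 35 33
f 34 33 37
f 34 37 39
f 34 39 40
f 35 40 36
f 33 35 42
f 37 33 41
f 39 37 38
f 40 39 32
f 44 46 43
f 47 44 43
f 43 46 45
f 45 47 43
f 44 50 46
f 48 44 47
f 48 50 44
f 46 50 45
f 49 47 45
f 45 50 49
f 49 48 47
f 50 48 49



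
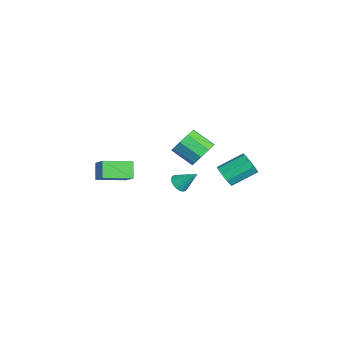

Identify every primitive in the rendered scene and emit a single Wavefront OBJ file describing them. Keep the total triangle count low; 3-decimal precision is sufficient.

v -2.921 0.887 -0.428
v -2.327 0.351 -0.555
v -2.985 -0.543 0.14
v -3.579 -0.007 0.268
v -2.227 0.638 -0.092
v -2.885 -0.256 0.604
v -2.452 1.042 0.214
v -3.11 0.147 0.91
v -2.896 1.373 0.22
v -3.554 0.479 0.916
v -3.352 1.477 -0.077
v -4.01 0.582 0.618
v -3.606 1.305 -0.539
v -4.264 0.41 0.157
v -3.54 0.937 -0.948
v -4.198 0.043 -0.252
v -3.184 0.546 -1.114
v -3.842 -0.348 -0.418
v -2.705 0.315 -0.959
v -3.363 -0.579 -0.263
v -2.568 -0.331 -2.069
v -2.114 -0.265 -2.336
v -2.192 0.471 -1.231
v -2.234 -0.119 -2.422
v -2.404 -0.006 -2.454
v -2.599 0.058 -2.428
v -2.789 0.062 -2.347
v -2.945 0.007 -2.224
v -3.045 -0.1 -2.077
v -3.071 -0.242 -1.929
v -3.021 -0.398 -1.803
v -2.902 -0.543 -1.717
v -2.732 -0.657 -1.685
v -2.537 -0.72 -1.711
v -2.347 -0.725 -1.792
v -2.19 -0.669 -1.915
v -2.091 -0.562 -2.062
v -2.064 -0.42 -2.209
v -2.306 1.773 -1.64
v -1.672 1.765 -1.494
v -1.821 3.039 -0.775
v -2.454 3.047 -0.92
v -1.737 1.976 -1.88
v -1.885 3.249 -1.161
v -2.067 2.091 -2.154
v -2.216 3.365 -1.435
v -2.51 2.058 -2.187
v -2.658 3.332 -1.468
v -2.856 1.892 -1.964
v -3.005 3.165 -1.245
v -2.945 1.67 -1.589
v -3.094 2.943 -0.87
v -2.735 1.496 -1.238
v -2.884 2.77 -0.519
v -2.324 1.452 -1.075
v -2.473 2.726 -0.356
v -1.904 1.558 -1.176
v -2.053 2.832 -0.457
v -1.017 -4.438 -0.254
v -1.636 -4.356 0.463
v -1.171 -3.017 -0.55
v -1.789 -2.934 0.166
v -0.191 -4.206 0.434
v -0.809 -4.123 1.15
v -0.344 -2.784 0.137
v -0.963 -2.702 0.854
f 2 1 5
f 2 5 3
f 3 5 6
f 3 6 4
f 5 1 7
f 5 7 6
f 6 7 8
f 6 8 4
f 7 1 9
f 7 9 8
f 8 9 10
f 8 10 4
f 9 1 11
f 9 11 10
f 10 11 12
f 10 12 4
f 11 1 13
f 11 13 12
f 12 13 14
f 12 14 4
f 13 1 15
f 13 15 14
f 14 15 16
f 14 16 4
f 15 1 17
f 15 17 16
f 16 17 18
f 16 18 4
f 17 1 19
f 17 19 18
f 18 19 20
f 18 20 4
f 19 1 2
f 19 2 20
f 20 2 3
f 20 3 4
f 22 21 24
f 22 24 23
f 24 21 25
f 24 25 23
f 25 21 26
f 25 26 23
f 26 21 27
f 26 27 23
f 27 21 28
f 27 28 23
f 28 21 29
f 28 29 23
f 29 21 30
f 29 30 23
f 30 21 31
f 30 31 23
f 31 21 32
f 31 32 23
f 32 21 33
f 32 33 23
f 33 21 34
f 33 34 23
f 34 21 35
f 34 35 23
f 35 21 36
f 35 36 23
f 36 21 37
f 36 37 23
f 37 21 38
f 37 38 23
f 38 21 22
f 38 22 23
f 40 39 43
f 40 43 41
f 41 43 44
f 41 44 42
f 43 39 45
f 43 45 44
f 44 45 46
f 44 46 42
f 45 39 47
f 45 47 46
f 46 47 48
f 46 48 42
f 47 39 49
f 47 49 48
f 48 49 50
f 48 50 42
f 49 39 51
f 49 51 50
f 50 51 52
f 50 52 42
f 51 39 53
f 51 53 52
f 52 53 54
f 52 54 42
f 53 39 55
f 53 55 54
f 54 55 56
f 54 56 42
f 55 39 57
f 55 57 56
f 56 57 58
f 56 58 42
f 57 39 40
f 57 40 58
f 58 40 41
f 58 41 42
f 60 62 59
f 63 60 59
f 59 62 61
f 61 63 59
f 60 66 62
f 64 60 63
f 64 66 60
f 62 66 61
f 65 63 61
f 61 66 65
f 65 64 63
f 66 64 65



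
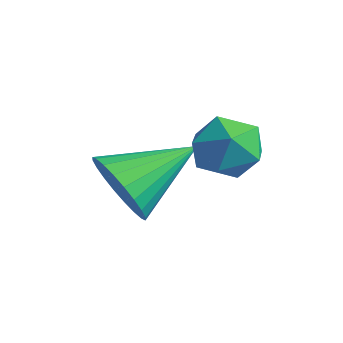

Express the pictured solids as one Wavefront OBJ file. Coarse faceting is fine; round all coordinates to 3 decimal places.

v -1.99 -3.396 -3.293
v -1.283 -3.182 -4.081
v -1.59 -1.444 -2.407
v -1.64 -3.033 -4.248
v -2.05 -2.94 -4.27
v -2.451 -2.915 -4.143
v -2.782 -2.964 -3.887
v -2.992 -3.078 -3.54
v -3.05 -3.241 -3.156
v -2.946 -3.427 -2.792
v -2.697 -3.609 -2.505
v -2.34 -3.758 -2.338
v -1.929 -3.852 -2.316
v -1.528 -3.876 -2.443
v -1.198 -3.827 -2.699
v -0.987 -3.713 -3.046
v -0.93 -3.55 -3.431
v -1.033 -3.364 -3.794
v -0.721 -1.395 -2.327
v 0.045 -0.916 -2.011
v -0.385 -2.564 -1.369
v 0.381 -2.085 -1.053
v -0.499 -1.774 -0.842
v -0.707 -1.051 -1.434
v 0.367 -2.429 -1.946
v 0.159 -1.706 -2.538
v 0.717 -1.555 -1.775
v 0.182 -1.15 -1.093
v -0.522 -2.33 -2.287
v -1.057 -1.925 -1.605
f 2 1 4
f 2 4 3
f 4 1 5
f 4 5 3
f 5 1 6
f 5 6 3
f 6 1 7
f 6 7 3
f 7 1 8
f 7 8 3
f 8 1 9
f 8 9 3
f 9 1 10
f 9 10 3
f 10 1 11
f 10 11 3
f 11 1 12
f 11 12 3
f 12 1 13
f 12 13 3
f 13 1 14
f 13 14 3
f 14 1 15
f 14 15 3
f 15 1 16
f 15 16 3
f 16 1 17
f 16 17 3
f 17 1 18
f 17 18 3
f 18 1 2
f 18 2 3
f 19 30 24
f 19 24 20
f 19 20 26
f 19 26 29
f 19 29 30
f 20 24 28
f 24 30 23
f 30 29 21
f 29 26 25
f 26 20 27
f 22 28 23
f 22 23 21
f 22 21 25
f 22 25 27
f 22 27 28
f 23 28 24
f 21 23 30
f 25 21 29
f 27 25 26
f 28 27 20

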